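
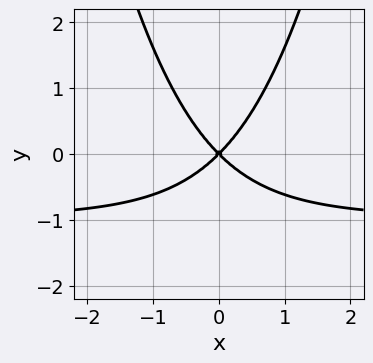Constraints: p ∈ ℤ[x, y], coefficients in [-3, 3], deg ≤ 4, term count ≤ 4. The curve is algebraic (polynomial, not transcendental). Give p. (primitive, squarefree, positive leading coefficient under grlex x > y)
x^2*y + x^2 - y^2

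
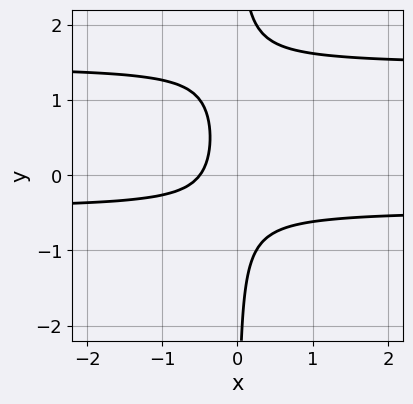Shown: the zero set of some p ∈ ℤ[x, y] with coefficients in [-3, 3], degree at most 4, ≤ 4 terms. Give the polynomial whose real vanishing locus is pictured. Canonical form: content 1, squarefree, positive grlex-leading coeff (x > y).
3*x*y^2 - 3*x*y - 2*x - 1

(a) Degree: no degree-2 curve has this shape, so deg p = 3.
(b) Against the integer gridlines: the curve avoids every integer y-axis point in the box.
(c) The integer polynomial consistent with all of this is the stated p.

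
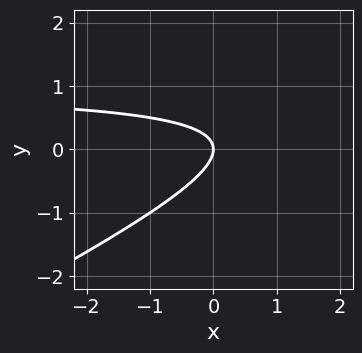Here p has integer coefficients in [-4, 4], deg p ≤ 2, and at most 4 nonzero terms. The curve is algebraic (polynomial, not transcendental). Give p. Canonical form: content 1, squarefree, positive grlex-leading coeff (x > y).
First, the degree is 2 — no degree-1 curve has this shape.
Then, from the visible intercepts: it crosses the y-axis at the gridline y = 0; it meets the x-axis at x = 0 (among the integer gridlines).
Finally, putting this together gives p.

x*y - 2*y^2 - x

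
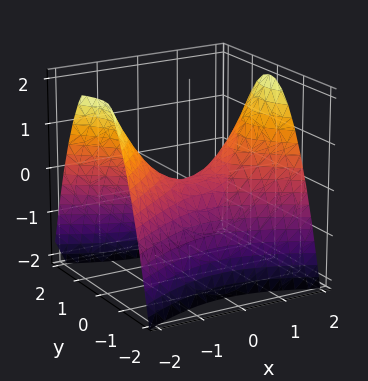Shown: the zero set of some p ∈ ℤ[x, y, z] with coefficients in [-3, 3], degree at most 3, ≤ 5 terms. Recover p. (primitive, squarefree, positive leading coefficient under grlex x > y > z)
deg p = 2. A saddle surface; a quadric.
Symmetries: mirror symmetry x ↦ −x ⇒ only even powers of x; mirror symmetry y ↦ −y ⇒ only even powers of y.
From the visible intercepts: it meets the z-axis at z = 0 (among the integer gridlines); it crosses the y-axis at the gridline y = 0.
Putting this together gives p.

x^2 - 2*y^2 - 2*z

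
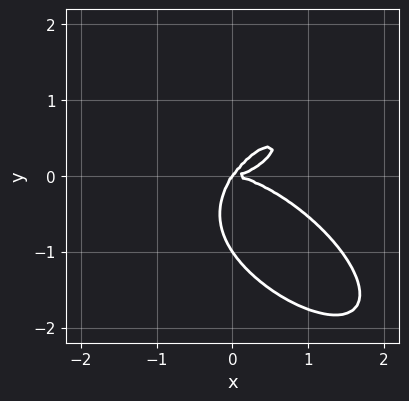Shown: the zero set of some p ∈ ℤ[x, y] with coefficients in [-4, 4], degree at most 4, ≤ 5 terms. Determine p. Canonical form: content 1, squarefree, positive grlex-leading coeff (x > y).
(a) deg p = 4.
(b) Checking where it meets the axes: among the integer gridlines, it crosses the y-axis at y ∈ {-1, 0}; one x-axis crossing is at x = 0.
(c) Together with the visible shape, these determine p as stated.

x^4 + 2*y^4 - 3*x*y^2 + 2*y^3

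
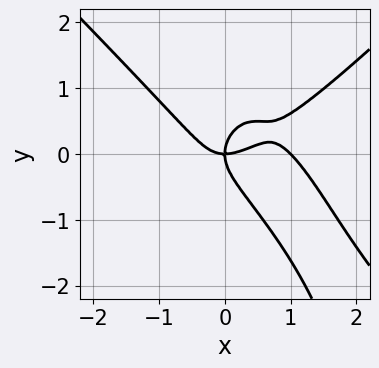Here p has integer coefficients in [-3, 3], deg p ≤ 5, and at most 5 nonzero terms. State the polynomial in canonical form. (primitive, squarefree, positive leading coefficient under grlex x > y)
First, degree: a generic line meets the curve in up to 4 points, so deg p = 4.
Next, reading off the gridlines: it meets the y-axis at y = 0 (among the integer gridlines); the x-axis gridline crossings are at x ∈ {0, 1}.
Finally, the integer polynomial consistent with all of this is the stated p.

x^4 - x^2*y^2 - x^3 - y^3 + x*y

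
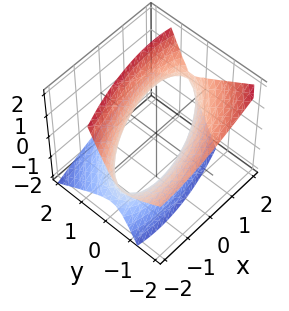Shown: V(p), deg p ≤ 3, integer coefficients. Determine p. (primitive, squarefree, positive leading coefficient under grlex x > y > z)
x^2 - 2*x*y + 3*y^2 + 3*y*z - 2*z^2 - 3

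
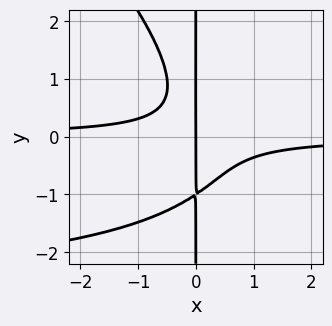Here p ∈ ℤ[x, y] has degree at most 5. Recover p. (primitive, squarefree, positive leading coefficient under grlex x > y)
x^2*y^2 + x*y^3 + 3*x^2*y + x

First, deg p = 4. A generic line meets the curve in up to 4 points.
Next, observable constraints: the visible y-axis segment lies entirely on the curve; it meets the x-axis at x = 0 (among the integer gridlines).
Finally, solving for integer coefficients yields p as stated.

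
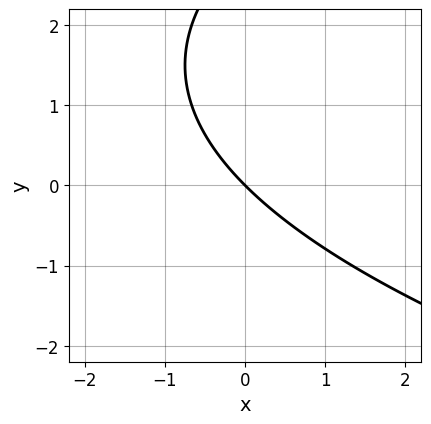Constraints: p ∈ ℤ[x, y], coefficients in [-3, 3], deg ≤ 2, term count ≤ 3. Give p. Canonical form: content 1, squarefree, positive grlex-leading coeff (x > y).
Degree: a generic line meets the curve in up to 2 points, so deg p = 2.
From the axis intercepts and sections: it crosses the x-axis at the gridline x = 0; one y-axis crossing is at y = 0.
Together with the visible shape, these determine p as stated.

y^2 - 3*x - 3*y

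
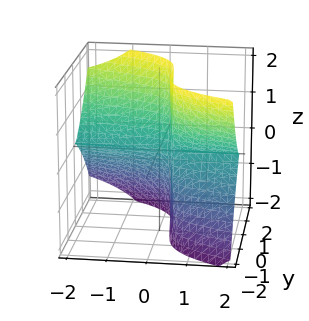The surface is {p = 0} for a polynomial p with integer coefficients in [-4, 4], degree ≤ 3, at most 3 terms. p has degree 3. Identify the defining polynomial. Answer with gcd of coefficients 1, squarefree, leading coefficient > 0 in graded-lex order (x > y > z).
(a) deg p = 3.
(b) From the visible intercepts: it meets the y-axis at y = 0 (among the integer gridlines); the visible x-axis segment lies entirely on the surface; one z-axis crossing is at z = 0.
(c) Solving for integer coefficients yields p as stated.

3*x*z^2 + 2*y^3 - z^2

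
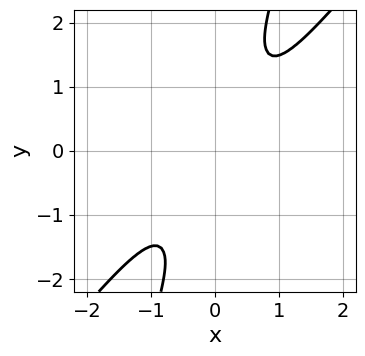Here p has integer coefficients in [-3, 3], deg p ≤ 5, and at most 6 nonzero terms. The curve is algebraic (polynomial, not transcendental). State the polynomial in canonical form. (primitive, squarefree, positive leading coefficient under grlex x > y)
3*x^4 - 3*x*y^3 + y^4 + 2

1. Degree: a generic line meets the curve in up to 4 points, so deg p = 4.
2. From the visible intercepts: no x-intercept at any integer in the box; the curve avoids every integer y-axis point in the box.
3. Assembling these constraints gives the stated polynomial.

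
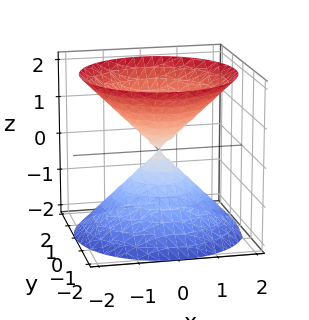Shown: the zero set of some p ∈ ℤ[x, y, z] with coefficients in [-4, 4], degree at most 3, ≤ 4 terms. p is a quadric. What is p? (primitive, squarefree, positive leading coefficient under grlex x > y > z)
(a) I count 2 distinct pieces. Treating them together as one polynomial.
(b) Degree: a double cone through the origin; a quadric, so deg p = 2.
(c) Symmetries: rotational symmetry about the z-axis ⇒ p depends on x, y only through x² + y²; the z ↦ −z reflection is a symmetry, so z appears only in even powers.
(d) Checking where it meets the axes: it meets the z-axis at z = 0 (among the integer gridlines); it crosses the x-axis at the gridline x = 0; a circular section at z = -1 has radius exactly 1.
(e) Together with the visible shape, these determine p as stated.

x^2 + y^2 - z^2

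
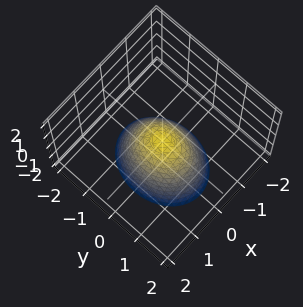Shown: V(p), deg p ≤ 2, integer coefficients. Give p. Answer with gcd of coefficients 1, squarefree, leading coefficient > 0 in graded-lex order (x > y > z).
(a) The degree is 2 — a single bowl opening along one axis; a quadric.
(b) Symmetries: the y ↦ −y reflection is a symmetry, so y appears only in even powers; the x ↦ −x reflection is a symmetry, so x appears only in even powers.
(c) From the axis intercepts and sections: it meets the y-axis at y = 0 (among the integer gridlines); one x-axis crossing is at x = 0; it meets the z-axis at z = 0 (among the integer gridlines).
(d) Together with the visible shape, these determine p as stated.

3*x^2 + 2*y^2 + 2*z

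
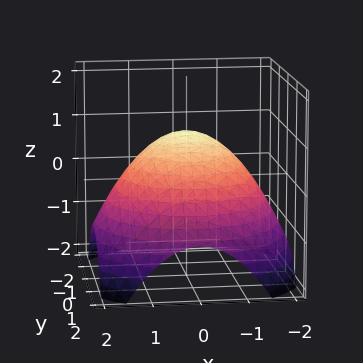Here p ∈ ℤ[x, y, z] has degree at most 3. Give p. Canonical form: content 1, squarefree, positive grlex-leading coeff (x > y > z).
x^2 + y^2 + 2*z - 2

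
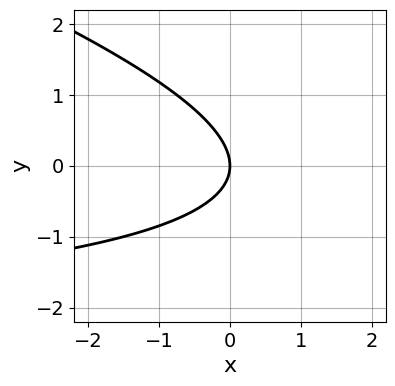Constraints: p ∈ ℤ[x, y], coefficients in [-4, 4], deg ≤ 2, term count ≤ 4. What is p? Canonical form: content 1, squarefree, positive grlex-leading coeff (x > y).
(a) Degree: no degree-1 curve has this shape, so deg p = 2.
(b) Checking where it meets the axes: it crosses the x-axis at the gridline x = 0; it meets the y-axis at y = 0 (among the integer gridlines).
(c) Fitting integer coefficients to these (and the overall shape) gives p.

x*y + 3*y^2 + 3*x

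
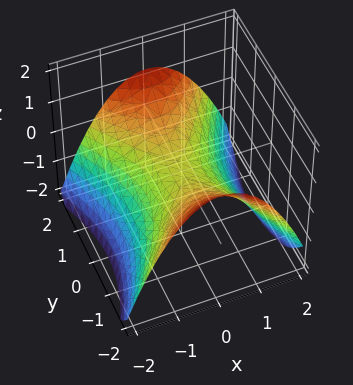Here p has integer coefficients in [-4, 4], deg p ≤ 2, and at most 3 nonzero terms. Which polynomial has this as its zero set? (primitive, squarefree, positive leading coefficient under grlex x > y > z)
deg p = 2. A hyperbolic paraboloid; a quadric.
Symmetries: it's symmetric under x → −x, forcing even powers of x; mirror symmetry y ↦ −y ⇒ only even powers of y.
Reading off the gridlines: it meets the z-axis at z = 0 (among the integer gridlines); it meets the y-axis at y = 0 (among the integer gridlines).
These observations pin down the coefficients.

2*x^2 - y^2 + 3*z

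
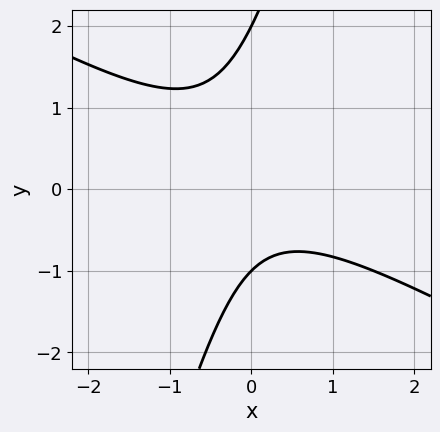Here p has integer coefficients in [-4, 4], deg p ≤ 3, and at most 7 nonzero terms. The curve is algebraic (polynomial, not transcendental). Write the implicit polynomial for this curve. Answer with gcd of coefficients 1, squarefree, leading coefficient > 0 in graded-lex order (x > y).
2*x^2 + 3*x*y - y^2 + y + 2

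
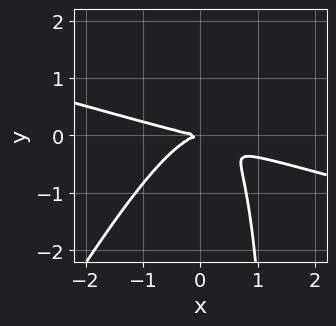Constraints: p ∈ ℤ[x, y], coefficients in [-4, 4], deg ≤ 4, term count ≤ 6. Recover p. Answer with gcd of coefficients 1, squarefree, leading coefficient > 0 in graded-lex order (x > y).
x^3 + 3*x^2*y - 2*x*y^2 + 3*y^2

1. deg p = 3. No degree-2 curve has this shape.
2. Against the integer gridlines: one x-axis crossing is at x = 0; it meets the y-axis at y = 0 (among the integer gridlines).
3. Fitting integer coefficients to these (and the overall shape) gives p.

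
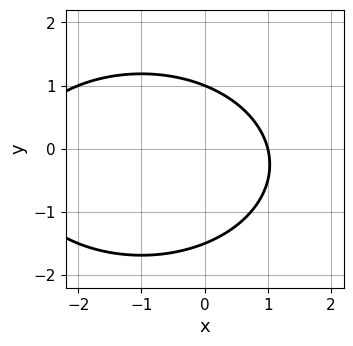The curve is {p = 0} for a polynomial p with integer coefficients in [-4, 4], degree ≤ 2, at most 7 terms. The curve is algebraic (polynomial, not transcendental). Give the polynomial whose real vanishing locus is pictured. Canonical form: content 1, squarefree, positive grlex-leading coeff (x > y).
The degree is 2 — the shape is more complex than any degree-1 curve.
Against the integer gridlines: it crosses the y-axis at the gridline y = 1; one x-axis crossing is at x = 1.
The integer polynomial consistent with all of this is the stated p.

x^2 + 2*y^2 + 2*x + y - 3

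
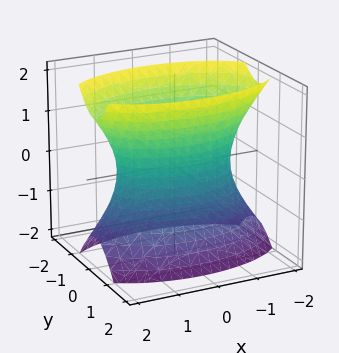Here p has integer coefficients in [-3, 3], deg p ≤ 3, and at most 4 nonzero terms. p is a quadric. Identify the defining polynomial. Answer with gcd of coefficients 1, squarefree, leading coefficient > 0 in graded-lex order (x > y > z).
x^2 + 3*y^2 - z^2 - 2

(a) Degree: one connected sheet with a waist; a quadric, so deg p = 2.
(b) Symmetries: mirror symmetry x ↦ −x ⇒ only even powers of x; the y ↦ −y reflection is a symmetry, so y appears only in even powers; it's symmetric under z → −z, forcing even powers of z.
(c) Observable constraints: the surface avoids every integer z-axis point in the box.
(d) These observations pin down the coefficients.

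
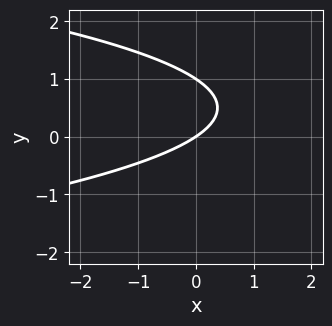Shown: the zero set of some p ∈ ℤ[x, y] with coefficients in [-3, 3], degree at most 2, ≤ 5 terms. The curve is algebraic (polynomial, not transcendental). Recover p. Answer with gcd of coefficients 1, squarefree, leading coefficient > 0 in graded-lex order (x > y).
deg p = 2. No degree-1 curve has this shape.
From the visible intercepts: one x-axis crossing is at x = 0; among the integer gridlines, it crosses the y-axis at y ∈ {0, 1}.
The integer polynomial consistent with all of this is the stated p.

3*y^2 + 2*x - 3*y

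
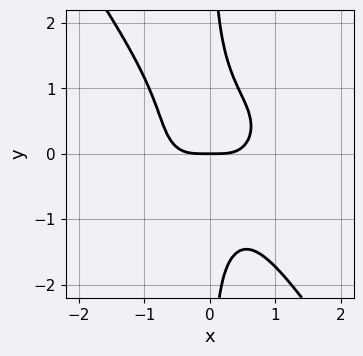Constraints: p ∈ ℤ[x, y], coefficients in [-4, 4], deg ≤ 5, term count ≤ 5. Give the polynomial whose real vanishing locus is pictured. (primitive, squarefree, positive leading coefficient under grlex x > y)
(a) The degree is 4 — no degree-3 curve has this shape.
(b) Observable constraints: one y-axis crossing is at y = 0; it meets the x-axis at x = 0 (among the integer gridlines).
(c) Fitting integer coefficients to these (and the overall shape) gives p.

3*x^4 + 3*x^2*y^2 + 3*x*y^3 - 2*y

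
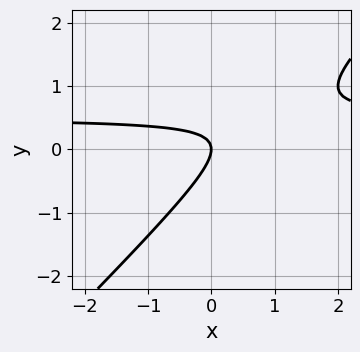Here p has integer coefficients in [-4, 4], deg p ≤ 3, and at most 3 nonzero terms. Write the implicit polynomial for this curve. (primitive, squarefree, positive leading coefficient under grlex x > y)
Degree: a generic line meets the curve in up to 2 points, so deg p = 2.
Checking where it meets the axes: it meets the y-axis at y = 0 (among the integer gridlines); it crosses the x-axis at the gridline x = 0.
Assembling these constraints gives the stated polynomial.

2*x*y - 2*y^2 - x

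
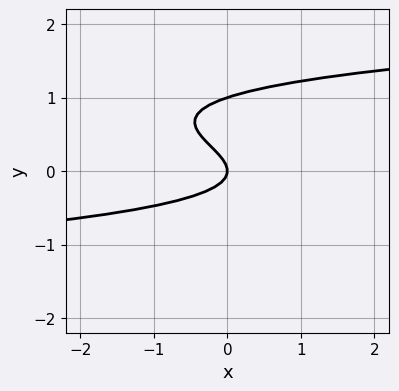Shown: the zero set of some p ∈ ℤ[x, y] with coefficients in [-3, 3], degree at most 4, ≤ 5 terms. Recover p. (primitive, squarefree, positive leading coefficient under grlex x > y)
3*y^3 - 3*y^2 - x

(a) The degree is 3 — a generic line meets the curve in up to 3 points.
(b) Reading off the gridlines: one x-axis crossing is at x = 0; among the integer gridlines, it crosses the y-axis at y ∈ {0, 1}.
(c) Assembling these constraints gives the stated polynomial.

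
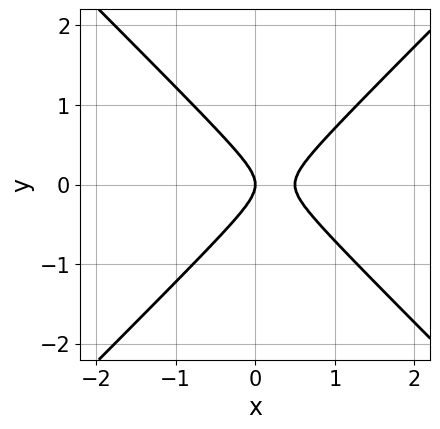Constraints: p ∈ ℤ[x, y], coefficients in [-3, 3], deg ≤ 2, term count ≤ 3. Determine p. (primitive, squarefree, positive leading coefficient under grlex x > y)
(a) deg p = 2.
(b) Symmetries: it's symmetric under y → −y, forcing even powers of y.
(c) Observable constraints: one x-axis crossing is at x = 0; one y-axis crossing is at y = 0.
(d) Fitting integer coefficients to these (and the overall shape) gives p.

2*x^2 - 2*y^2 - x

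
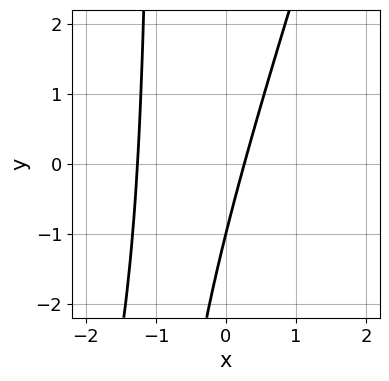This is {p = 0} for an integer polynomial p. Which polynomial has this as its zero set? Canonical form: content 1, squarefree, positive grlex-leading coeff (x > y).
deg p = 2.
From the axis intercepts and sections: it crosses the y-axis at the gridline y = -1.
Together with the visible shape, these determine p as stated.

3*x^2 - x*y + 3*x - y - 1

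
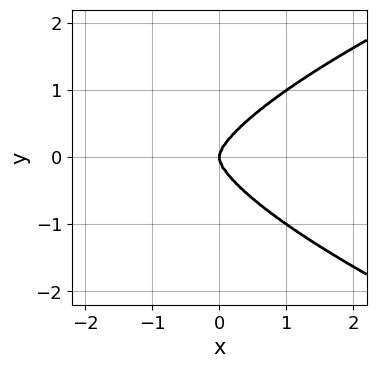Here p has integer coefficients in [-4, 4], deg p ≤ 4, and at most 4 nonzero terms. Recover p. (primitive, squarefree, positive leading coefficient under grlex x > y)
3*y^4 - 2*x^3 - x*y^2

(a) deg p = 4. No degree-3 curve has this shape.
(b) Symmetries: it's symmetric under y → −y, forcing even powers of y.
(c) Reading off the gridlines: it crosses the x-axis at the gridline x = 0; it meets the y-axis at y = 0 (among the integer gridlines).
(d) Assembling these constraints gives the stated polynomial.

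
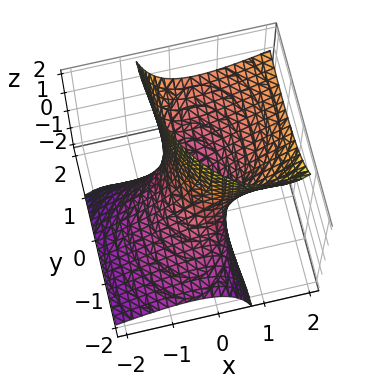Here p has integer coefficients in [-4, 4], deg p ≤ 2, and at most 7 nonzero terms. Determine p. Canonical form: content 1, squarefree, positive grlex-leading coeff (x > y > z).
2*x^2 - 3*x*z + y^2 - 2*y*z - 1

deg p = 2. No degree-1 surface has this shape.
Checking where it meets the axes: among the integer gridlines, it crosses the y-axis at y ∈ {-1, 1}; no z-intercept at any integer in the box.
These observations pin down the coefficients.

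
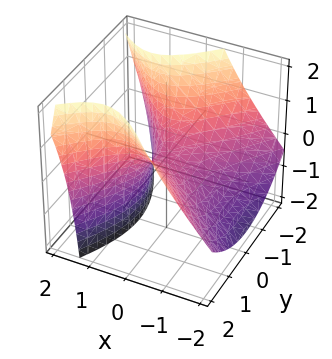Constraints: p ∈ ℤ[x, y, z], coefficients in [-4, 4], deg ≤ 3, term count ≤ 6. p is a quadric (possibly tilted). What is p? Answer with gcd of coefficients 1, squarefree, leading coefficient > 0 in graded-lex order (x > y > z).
3*x^2 - 3*x*z - 2*y^2 + 3*z

deg p = 2. The shape is more complex than any degree-1 surface.
From the visible intercepts: one y-axis crossing is at y = 0; it meets the x-axis at x = 0 (among the integer gridlines); it meets the z-axis at z = 0 (among the integer gridlines).
Fitting integer coefficients to these (and the overall shape) gives p.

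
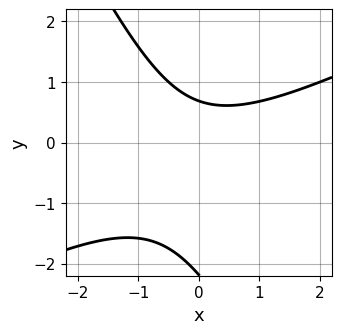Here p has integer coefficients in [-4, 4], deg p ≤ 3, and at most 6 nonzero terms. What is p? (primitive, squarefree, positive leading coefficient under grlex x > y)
First, deg p = 2.
Then, observable constraints: no x-intercept at any integer in the box.
Finally, these observations pin down the coefficients.

2*x^2 - 3*x*y - 2*y^2 - 3*y + 3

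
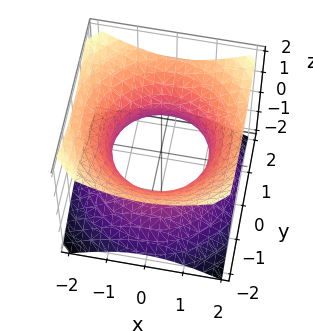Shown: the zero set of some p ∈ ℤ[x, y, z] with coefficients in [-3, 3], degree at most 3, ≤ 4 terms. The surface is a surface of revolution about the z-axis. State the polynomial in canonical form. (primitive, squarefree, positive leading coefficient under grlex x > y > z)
deg p = 2. The shape is more complex than any degree-1 surface.
By symmetry, the z-axis is an axis of rotation, so x and y enter only as x² + y².
From the axis intercepts and sections: it misses every integer gridline on the z-axis; a circular section at z = 1 has radius between 1 and 2.
These observations pin down the coefficients.

2*x^2 + 2*y^2 - 3*z^2 - 3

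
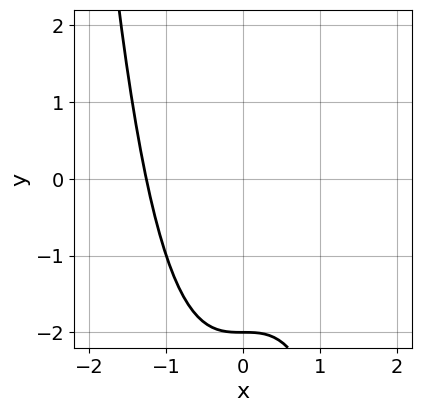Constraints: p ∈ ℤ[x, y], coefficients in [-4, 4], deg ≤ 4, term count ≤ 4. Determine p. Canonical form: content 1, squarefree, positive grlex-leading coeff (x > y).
(a) The degree is 3 — no degree-2 curve has this shape.
(b) From the visible intercepts: one y-axis crossing is at y = -2.
(c) Together with the visible shape, these determine p as stated.

x^3 + y + 2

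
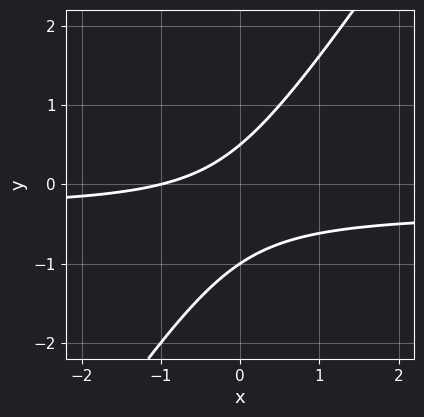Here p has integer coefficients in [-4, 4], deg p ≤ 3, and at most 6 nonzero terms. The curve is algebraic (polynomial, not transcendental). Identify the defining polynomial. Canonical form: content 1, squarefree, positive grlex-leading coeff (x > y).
(a) deg p = 2. The shape is more complex than any degree-1 curve.
(b) From the visible intercepts: it crosses the x-axis at the gridline x = -1; one y-axis crossing is at y = -1.
(c) Solving for integer coefficients yields p as stated.

3*x*y - 2*y^2 + x - y + 1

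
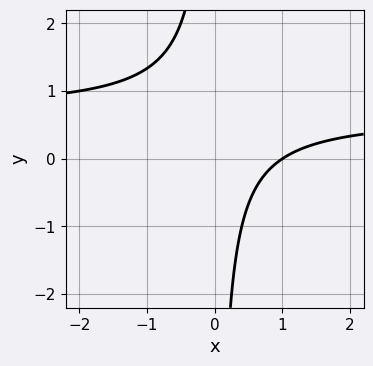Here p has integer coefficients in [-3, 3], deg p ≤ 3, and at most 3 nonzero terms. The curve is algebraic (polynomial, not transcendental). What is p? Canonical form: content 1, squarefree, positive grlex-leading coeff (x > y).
First, degree: a generic line meets the curve in up to 2 points, so deg p = 2.
Next, from the visible intercepts: no y-intercept at any integer in the box; it meets the x-axis at x = 1 (among the integer gridlines).
Finally, putting this together gives p.

3*x*y - 2*x + 2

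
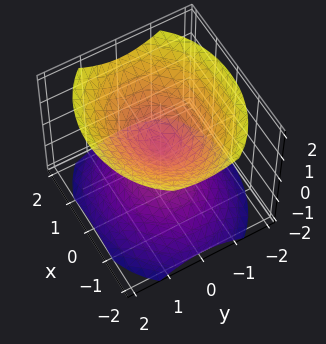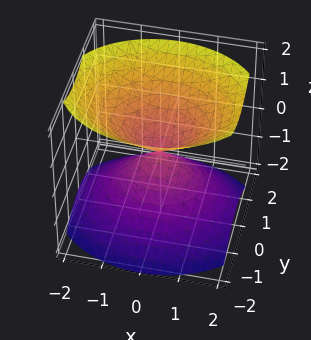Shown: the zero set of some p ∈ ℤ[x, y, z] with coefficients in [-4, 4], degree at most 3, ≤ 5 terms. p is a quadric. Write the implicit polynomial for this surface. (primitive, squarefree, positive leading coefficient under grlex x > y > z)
2*x^2 + 3*y^2 - 3*z^2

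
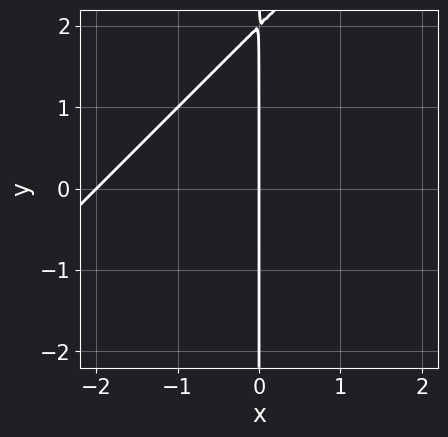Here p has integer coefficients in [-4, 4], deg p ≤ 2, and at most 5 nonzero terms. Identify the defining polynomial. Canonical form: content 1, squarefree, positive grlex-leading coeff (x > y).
deg p = 2.
From the visible intercepts: among the integer gridlines, it crosses the x-axis at x ∈ {-2, 0}; the visible y-axis segment lies entirely on the curve.
These observations pin down the coefficients.

x^2 - x*y + 2*x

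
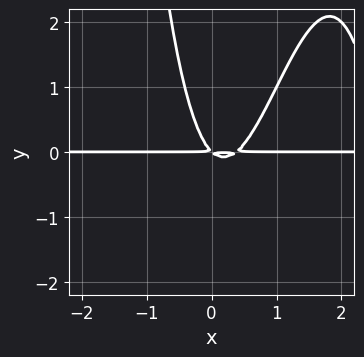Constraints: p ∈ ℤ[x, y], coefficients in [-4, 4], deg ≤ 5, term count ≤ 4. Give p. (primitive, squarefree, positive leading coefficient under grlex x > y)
x^3*y - 3*x^2*y + x*y + y^2

First, degree: no degree-3 curve has this shape, so deg p = 4.
Then, checking where it meets the axes: every point of the x-axis in the box is on the curve.
Finally, assembling these constraints gives the stated polynomial.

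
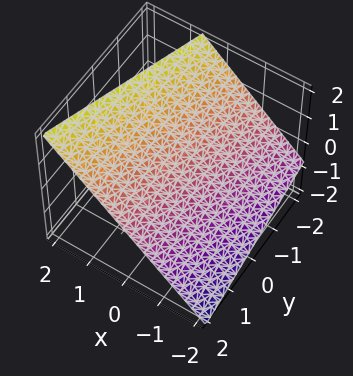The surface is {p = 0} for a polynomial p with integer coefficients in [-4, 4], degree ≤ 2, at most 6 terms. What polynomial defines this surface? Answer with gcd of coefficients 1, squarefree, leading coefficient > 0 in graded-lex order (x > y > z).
3*x - y - 3*z + 2

1. deg p = 1. Every cross-section is a straight line — this is a plane.
2. From the axis intercepts and sections: it meets the y-axis at y = 2 (among the integer gridlines).
3. The integer polynomial consistent with all of this is the stated p.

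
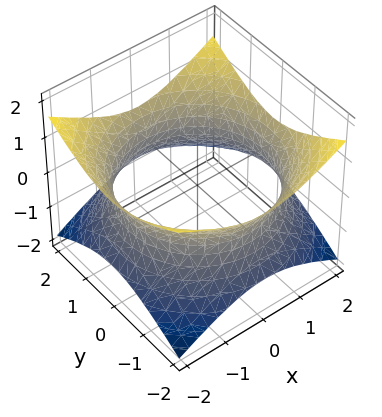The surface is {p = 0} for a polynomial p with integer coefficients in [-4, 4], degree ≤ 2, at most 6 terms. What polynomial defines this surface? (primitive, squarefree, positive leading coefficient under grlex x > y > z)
1. The degree is 2 — an hourglass — one-sheet hyperboloid; a quadric.
2. By symmetry, every cross-section ⟂ z is a circle, so x, y appear only via x² + y²; mirror symmetry z ↦ −z ⇒ only even powers of z.
3. From the visible intercepts: the surface avoids every integer z-axis point in the box; a circular section at z = 0 has radius between 1 and 2.
4. Solving for integer coefficients yields p as stated.

x^2 + y^2 - 2*z^2 - 3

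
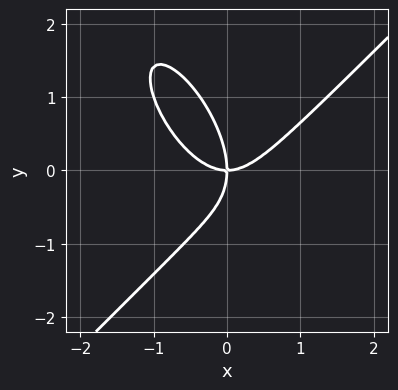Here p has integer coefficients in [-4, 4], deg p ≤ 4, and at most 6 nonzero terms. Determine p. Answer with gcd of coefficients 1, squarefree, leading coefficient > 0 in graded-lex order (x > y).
Degree: the shape is more complex than any degree-2 curve, so deg p = 3.
Against the integer gridlines: one x-axis crossing is at x = 0; it crosses the y-axis at the gridline y = 0.
Together with the visible shape, these determine p as stated.

2*x^3 - x*y^2 - y^3 - 2*x*y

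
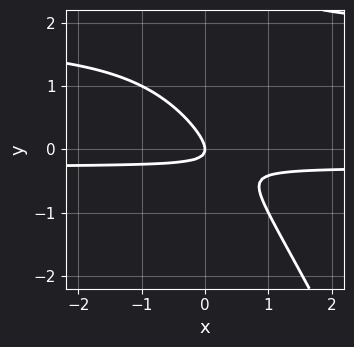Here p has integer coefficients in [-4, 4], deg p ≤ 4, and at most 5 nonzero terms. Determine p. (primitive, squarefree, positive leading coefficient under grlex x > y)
2*x*y^2 + y^3 - 3*x*y - 3*y^2 - x

1. deg p = 3. The shape is more complex than any degree-2 curve.
2. From the visible intercepts: it meets the x-axis at x = 0 (among the integer gridlines); one y-axis crossing is at y = 0.
3. Putting this together gives p.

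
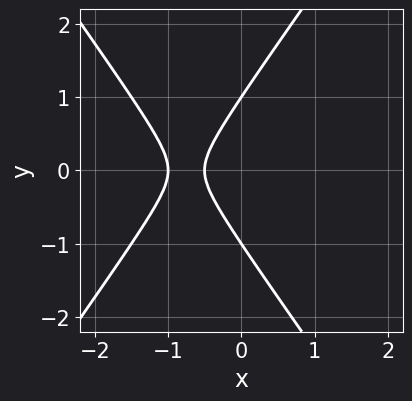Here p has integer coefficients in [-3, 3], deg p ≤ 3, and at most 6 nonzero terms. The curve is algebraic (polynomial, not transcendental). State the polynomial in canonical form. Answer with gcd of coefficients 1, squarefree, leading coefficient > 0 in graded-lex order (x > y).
2*x^2 - y^2 + 3*x + 1

deg p = 2. No degree-1 curve has this shape.
Symmetries: mirror symmetry y ↦ −y ⇒ only even powers of y.
From the visible intercepts: it crosses the x-axis at the gridline x = -1; among the integer gridlines, it crosses the y-axis at y ∈ {-1, 1}.
Fitting integer coefficients to these (and the overall shape) gives p.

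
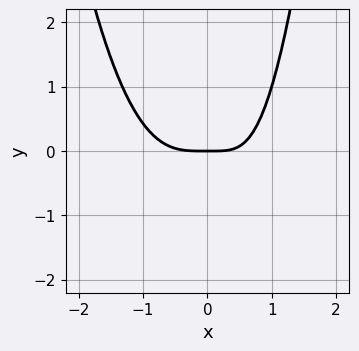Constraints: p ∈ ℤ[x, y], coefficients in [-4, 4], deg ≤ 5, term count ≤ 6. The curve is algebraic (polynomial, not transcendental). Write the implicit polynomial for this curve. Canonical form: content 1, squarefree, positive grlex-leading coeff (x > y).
3*x^4 - 2*x^2*y + 2*x*y - 3*y

1. Degree: no degree-3 curve has this shape, so deg p = 4.
2. From the axis intercepts and sections: one x-axis crossing is at x = 0; it crosses the y-axis at the gridline y = 0.
3. Matching integer coefficients to the picture gives p.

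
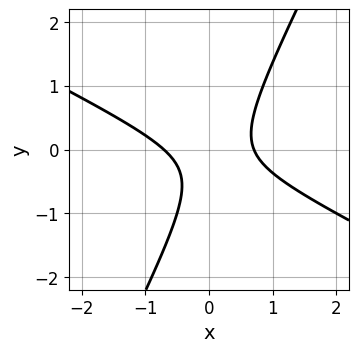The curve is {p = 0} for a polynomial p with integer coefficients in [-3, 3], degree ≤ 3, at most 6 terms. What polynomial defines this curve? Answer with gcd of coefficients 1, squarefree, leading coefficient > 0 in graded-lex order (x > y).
2*x^2 + 3*x*y - 2*y^2 - y - 1

deg p = 2.
Against the integer gridlines: it misses every integer gridline on the y-axis.
Solving for integer coefficients yields p as stated.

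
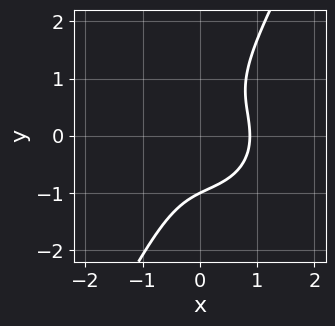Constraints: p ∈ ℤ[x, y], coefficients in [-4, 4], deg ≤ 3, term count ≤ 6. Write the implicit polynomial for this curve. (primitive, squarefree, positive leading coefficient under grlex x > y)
3*x^3 + 3*x*y^2 - 2*y^3 - 2

(a) deg p = 3. A generic line meets the curve in up to 3 points.
(b) Checking where it meets the axes: it meets the y-axis at y = -1 (among the integer gridlines).
(c) These observations pin down the coefficients.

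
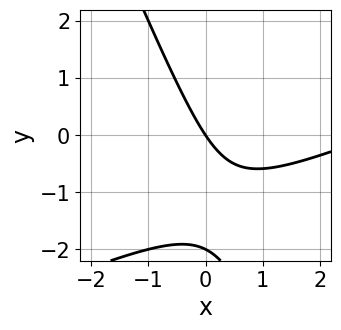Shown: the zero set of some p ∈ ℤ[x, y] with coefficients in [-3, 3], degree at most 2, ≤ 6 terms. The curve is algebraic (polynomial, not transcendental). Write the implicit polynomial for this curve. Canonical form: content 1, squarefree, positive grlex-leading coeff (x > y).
x^2 - 2*x*y - y^2 - 3*x - 2*y

The degree is 2 — the shape is more complex than any degree-1 curve.
From the visible intercepts: it crosses the x-axis at the gridline x = 0; the y-axis gridline crossings are at y ∈ {-2, 0}.
Matching integer coefficients to the picture gives p.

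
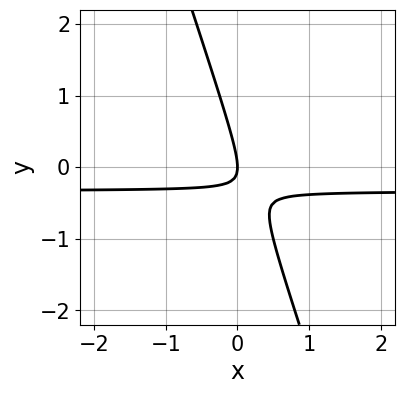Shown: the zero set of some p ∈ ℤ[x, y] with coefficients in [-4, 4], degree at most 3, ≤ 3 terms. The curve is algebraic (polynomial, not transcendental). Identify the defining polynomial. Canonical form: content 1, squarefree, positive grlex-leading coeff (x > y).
The degree is 2 — no degree-1 curve has this shape.
Against the integer gridlines: it crosses the y-axis at the gridline y = 0; one x-axis crossing is at x = 0.
Matching integer coefficients to the picture gives p.

3*x*y + y^2 + x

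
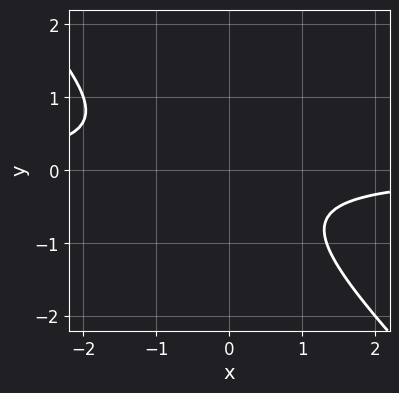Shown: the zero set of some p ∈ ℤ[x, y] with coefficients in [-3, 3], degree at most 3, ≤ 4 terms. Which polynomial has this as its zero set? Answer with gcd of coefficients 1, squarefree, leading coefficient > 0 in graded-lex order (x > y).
3*x*y + 3*y^2 + y + 2

1. Degree: a generic line meets the curve in up to 2 points, so deg p = 2.
2. From the visible intercepts: it misses every integer gridline on the y-axis; the curve avoids every integer x-axis point in the box.
3. These observations pin down the coefficients.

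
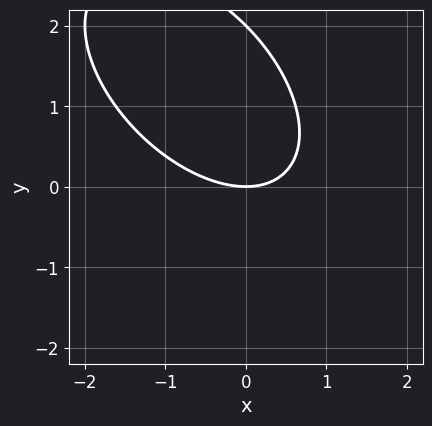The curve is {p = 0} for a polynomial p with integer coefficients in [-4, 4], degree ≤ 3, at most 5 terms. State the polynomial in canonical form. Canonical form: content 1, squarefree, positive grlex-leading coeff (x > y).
1. The degree is 2 — a generic line meets the curve in up to 2 points.
2. From the axis intercepts and sections: the y-axis gridline crossings are at y ∈ {0, 2}; one x-axis crossing is at x = 0.
3. These observations pin down the coefficients.

x^2 + x*y + y^2 - 2*y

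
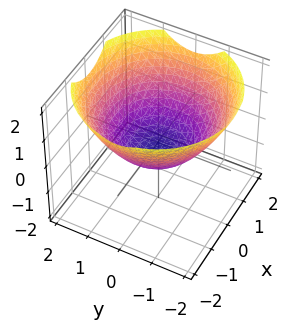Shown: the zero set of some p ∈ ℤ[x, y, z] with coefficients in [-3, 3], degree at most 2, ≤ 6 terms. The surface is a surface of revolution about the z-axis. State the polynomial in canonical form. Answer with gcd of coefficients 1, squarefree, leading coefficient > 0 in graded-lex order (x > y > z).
(a) The degree is 2 — the shape is more complex than any degree-1 surface.
(b) By symmetry, the z-axis is an axis of rotation, so x and y enter only as x² + y².
(c) Against the integer gridlines: the x-axis gridline crossings are at x ∈ {-1, 1}; among the integer gridlines, it crosses the y-axis at y ∈ {-1, 1}; a circular section at z = 1 has radius between 1 and 2.
(d) These observations pin down the coefficients.

x^2 + y^2 - 2*z - 1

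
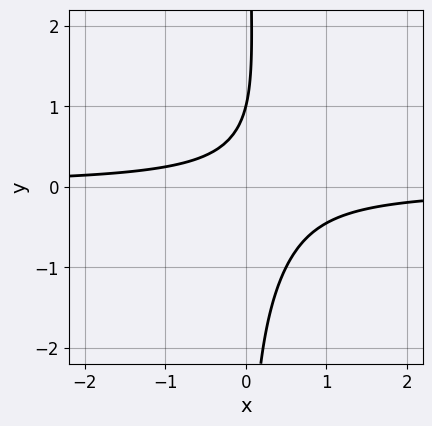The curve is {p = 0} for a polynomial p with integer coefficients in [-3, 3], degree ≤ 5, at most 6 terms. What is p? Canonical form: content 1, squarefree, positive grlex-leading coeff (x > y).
1. Degree: no degree-3 curve has this shape, so deg p = 4.
2. Observable constraints: it meets the y-axis at y = 1 (among the integer gridlines); it misses every integer gridline on the x-axis.
3. Matching integer coefficients to the picture gives p.

x*y^3 + 3*x*y - y + 1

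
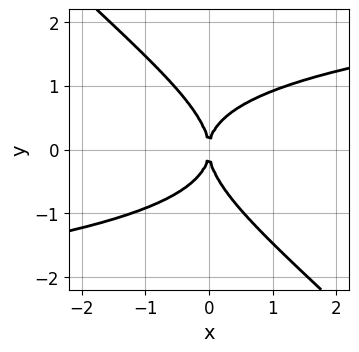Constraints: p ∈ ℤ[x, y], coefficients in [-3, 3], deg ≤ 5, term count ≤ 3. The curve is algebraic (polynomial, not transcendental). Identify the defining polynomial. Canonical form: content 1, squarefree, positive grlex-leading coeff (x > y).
1. deg p = 4. A generic line meets the curve in up to 4 points.
2. Observable constraints: one y-axis crossing is at y = 0; it meets the x-axis at x = 0 (among the integer gridlines).
3. Assembling these constraints gives the stated polynomial.

2*x*y^3 + 2*y^4 - 3*x^2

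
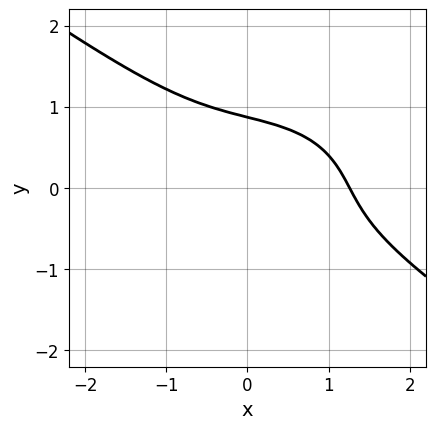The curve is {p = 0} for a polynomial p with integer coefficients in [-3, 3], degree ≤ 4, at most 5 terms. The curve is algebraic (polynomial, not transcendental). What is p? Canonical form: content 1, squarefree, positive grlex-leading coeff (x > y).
x^3 + 3*y^3 + 2*x*y - 2

First, the degree is 3 — no degree-2 curve has this shape.
Finally, the integer polynomial consistent with all of this is the stated p.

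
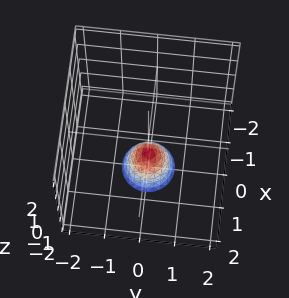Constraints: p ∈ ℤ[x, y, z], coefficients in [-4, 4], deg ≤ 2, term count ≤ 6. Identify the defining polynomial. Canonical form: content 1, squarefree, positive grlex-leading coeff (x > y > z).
2*x^2 + 2*y^2 + z + 1

1. The degree is 2 — a generic line meets the surface in up to 2 points.
2. Symmetries: the z-axis is an axis of rotation, so x and y enter only as x² + y².
3. Checking where it meets the axes: it meets the z-axis at z = -1 (among the integer gridlines); a circular section at z = -2 has radius between 0 and 1; the surface avoids every integer x-axis point in the box.
4. Assembling these constraints gives the stated polynomial.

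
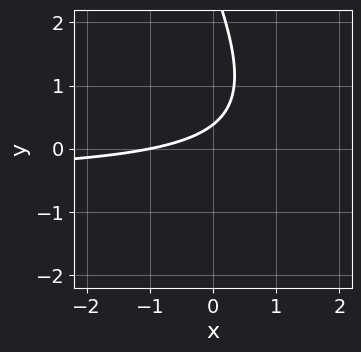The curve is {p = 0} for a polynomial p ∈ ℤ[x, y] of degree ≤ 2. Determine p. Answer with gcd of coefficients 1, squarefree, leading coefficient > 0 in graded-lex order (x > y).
1. Degree: no degree-1 curve has this shape, so deg p = 2.
2. Checking where it meets the axes: one x-axis crossing is at x = -1.
3. Matching integer coefficients to the picture gives p.

2*x*y + y^2 + x - 3*y + 1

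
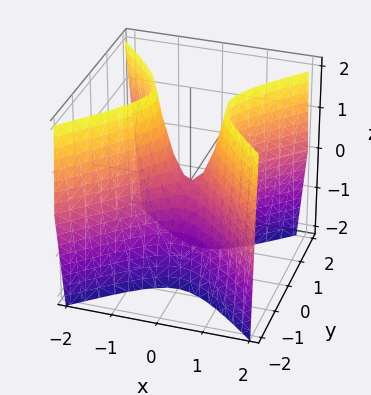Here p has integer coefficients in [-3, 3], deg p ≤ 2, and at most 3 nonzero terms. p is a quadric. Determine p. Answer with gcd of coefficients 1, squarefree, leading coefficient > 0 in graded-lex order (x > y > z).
First, deg p = 2. A hyperbolic paraboloid; a quadric.
Next, symmetries: the x ↦ −x reflection is a symmetry, so x appears only in even powers; mirror symmetry y ↦ −y ⇒ only even powers of y.
Next, from the visible intercepts: it crosses the z-axis at the gridline z = 0; it meets the x-axis at x = 0 (among the integer gridlines); it meets the y-axis at y = 0 (among the integer gridlines).
Finally, these observations pin down the coefficients.

3*x^2 - 3*y^2 - z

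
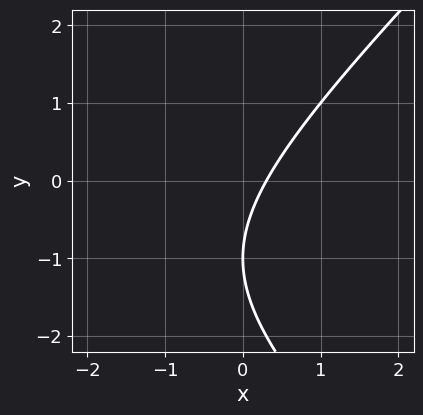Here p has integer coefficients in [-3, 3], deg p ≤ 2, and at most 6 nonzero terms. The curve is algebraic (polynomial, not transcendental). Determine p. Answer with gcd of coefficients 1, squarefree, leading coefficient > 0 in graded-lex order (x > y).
x^2 - y^2 + 3*x - 2*y - 1

First, degree: no degree-1 curve has this shape, so deg p = 2.
Next, checking where it meets the axes: it meets the y-axis at y = -1 (among the integer gridlines).
Finally, together with the visible shape, these determine p as stated.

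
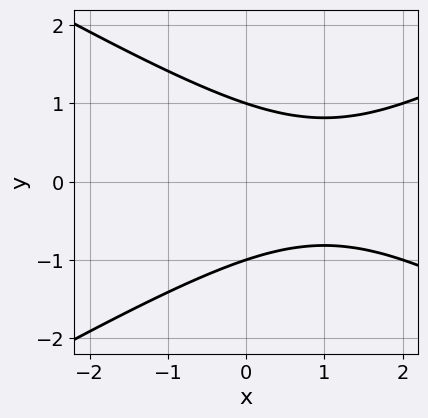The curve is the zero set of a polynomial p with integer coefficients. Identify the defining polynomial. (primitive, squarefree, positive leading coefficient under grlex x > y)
x^2 - 3*y^2 - 2*x + 3

First, deg p = 2. The shape is more complex than any degree-1 curve.
Next, symmetries: it's symmetric under y → −y, forcing even powers of y.
Then, reading off the gridlines: the y-axis gridline crossings are at y ∈ {-1, 1}; it misses every integer gridline on the x-axis.
Finally, assembling these constraints gives the stated polynomial.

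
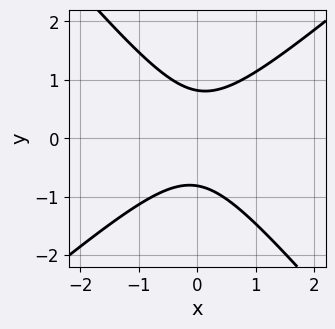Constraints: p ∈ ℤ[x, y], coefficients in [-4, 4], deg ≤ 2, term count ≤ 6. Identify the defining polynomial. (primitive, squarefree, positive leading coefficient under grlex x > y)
3*x^2 - x*y - 3*y^2 + 2

First, deg p = 2. No degree-1 curve has this shape.
Next, reading off the gridlines: the curve avoids every integer x-axis point in the box.
Finally, these observations pin down the coefficients.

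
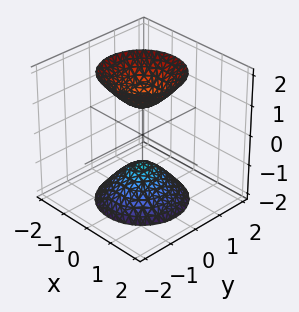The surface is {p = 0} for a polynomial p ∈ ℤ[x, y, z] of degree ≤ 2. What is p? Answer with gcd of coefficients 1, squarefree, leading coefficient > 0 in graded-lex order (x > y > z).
2*x^2 + 2*y^2 - z^2 + 1

First, there are 2 components.
Next, degree: no degree-1 surface has this shape, so deg p = 2.
Then, symmetries: every cross-section ⟂ z is a circle, so x, y appear only via x² + y².
Next, against the integer gridlines: a circular section at z = 2 has radius between 1 and 2; the surface avoids every integer x-axis point in the box; the z-axis gridline crossings are at z ∈ {-1, 1}; it misses every integer gridline on the y-axis.
Finally, assembling these constraints gives the stated polynomial.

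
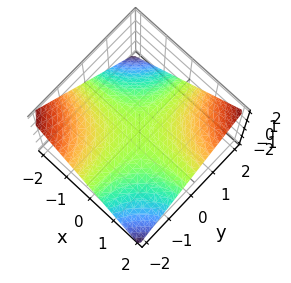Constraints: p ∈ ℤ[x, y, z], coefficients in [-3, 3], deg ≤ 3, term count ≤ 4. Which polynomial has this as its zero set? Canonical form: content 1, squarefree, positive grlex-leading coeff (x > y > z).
x*y - 2*z

(a) The degree is 2 — a saddle surface; a quadric.
(b) From the axis intercepts and sections: the visible y-axis segment lies entirely on the surface; the visible x-axis segment lies entirely on the surface; it crosses the z-axis at the gridline z = 0.
(c) The integer polynomial consistent with all of this is the stated p.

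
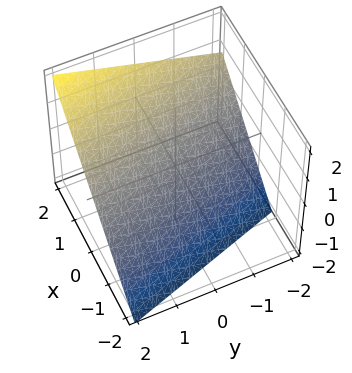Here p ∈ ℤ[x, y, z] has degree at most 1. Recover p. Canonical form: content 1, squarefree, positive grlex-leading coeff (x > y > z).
1. The degree is 1 — every cross-section is a straight line — this is a plane.
2. Reading off the gridlines: it meets the y-axis at y = 2 (among the integer gridlines).
3. Solving for integer coefficients yields p as stated.

3*x + y - 3*z - 2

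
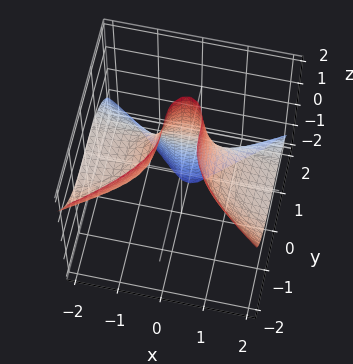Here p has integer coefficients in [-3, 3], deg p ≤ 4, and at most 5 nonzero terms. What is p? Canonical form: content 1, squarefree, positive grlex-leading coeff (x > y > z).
3*x^2*z + 2*y^3 - 1

First, the degree is 3 — the shape is more complex than any degree-2 surface.
Next, from the visible intercepts: the surface avoids every integer x-axis point in the box; no z-intercept at any integer in the box.
Finally, the integer polynomial consistent with all of this is the stated p.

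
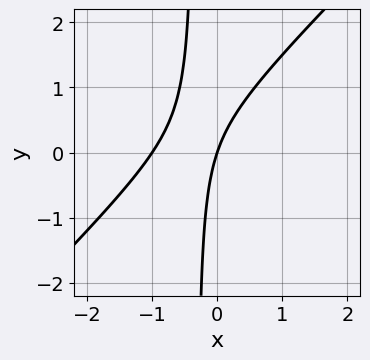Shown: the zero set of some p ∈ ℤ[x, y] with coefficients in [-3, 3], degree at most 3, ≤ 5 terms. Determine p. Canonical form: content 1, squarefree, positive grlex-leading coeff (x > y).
3*x^2 - 3*x*y + 3*x - y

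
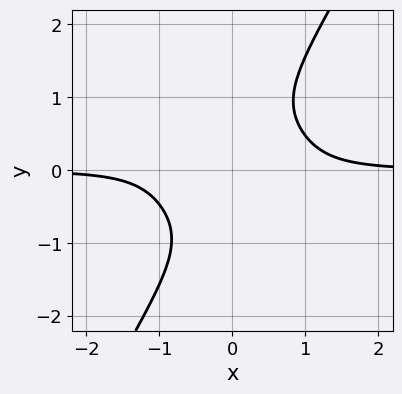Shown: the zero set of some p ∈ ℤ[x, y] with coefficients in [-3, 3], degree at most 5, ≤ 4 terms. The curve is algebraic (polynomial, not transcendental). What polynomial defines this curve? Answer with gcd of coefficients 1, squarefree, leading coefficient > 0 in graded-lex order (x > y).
1. The degree is 4 — no degree-3 curve has this shape.
2. From the axis intercepts and sections: the curve avoids every integer y-axis point in the box; no x-intercept at any integer in the box.
3. Solving for integer coefficients yields p as stated.

2*x^3*y + x*y^3 - y^4 - 1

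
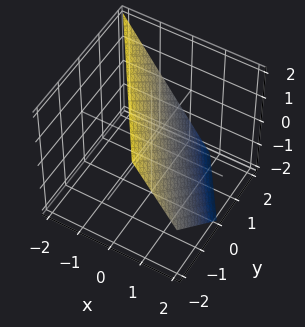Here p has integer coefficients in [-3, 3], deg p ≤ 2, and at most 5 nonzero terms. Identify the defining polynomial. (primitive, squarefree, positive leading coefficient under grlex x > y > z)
First, the degree is 1 — every cross-section is a straight line — this is a plane.
Then, against the integer gridlines: one z-axis crossing is at z = 1; one y-axis crossing is at y = 1.
Finally, together with the visible shape, these determine p as stated.

3*x + 2*y + 2*z - 2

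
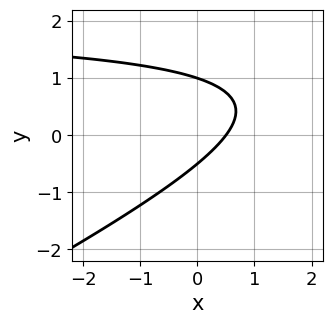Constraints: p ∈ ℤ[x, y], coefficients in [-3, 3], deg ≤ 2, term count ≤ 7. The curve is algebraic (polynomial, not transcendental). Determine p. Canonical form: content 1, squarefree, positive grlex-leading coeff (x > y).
1. Degree: a generic line meets the curve in up to 2 points, so deg p = 2.
2. Observable constraints: it crosses the y-axis at the gridline y = 1.
3. Putting this together gives p.

x*y - 2*y^2 - 2*x + y + 1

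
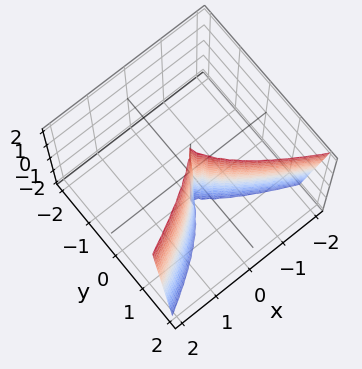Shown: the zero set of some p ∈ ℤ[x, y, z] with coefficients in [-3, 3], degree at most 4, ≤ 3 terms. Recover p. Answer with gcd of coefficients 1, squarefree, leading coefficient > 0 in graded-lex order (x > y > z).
1. deg p = 3.
2. Against the integer gridlines: it meets the y-axis at y = 0 (among the integer gridlines); it crosses the x-axis at the gridline x = 0.
3. Putting this together gives p.

x*y*z + 3*y^3 - 3*x^2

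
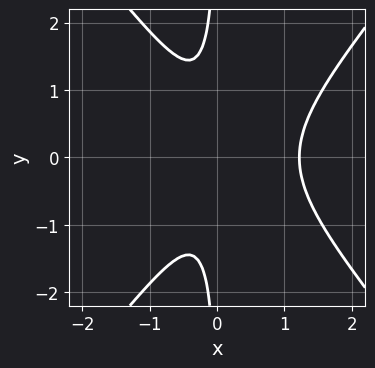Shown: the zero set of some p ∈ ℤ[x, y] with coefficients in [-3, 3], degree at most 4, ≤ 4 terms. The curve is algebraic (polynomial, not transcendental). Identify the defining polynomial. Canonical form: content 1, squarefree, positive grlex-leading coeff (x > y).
First, degree: a generic line meets the curve in up to 3 points, so deg p = 3.
Next, symmetries: the y ↦ −y reflection is a symmetry, so y appears only in even powers.
Then, from the axis intercepts and sections: it misses every integer gridline on the y-axis.
Finally, these observations pin down the coefficients.

3*x^3 - 2*x*y^2 - 3*x^2 - 1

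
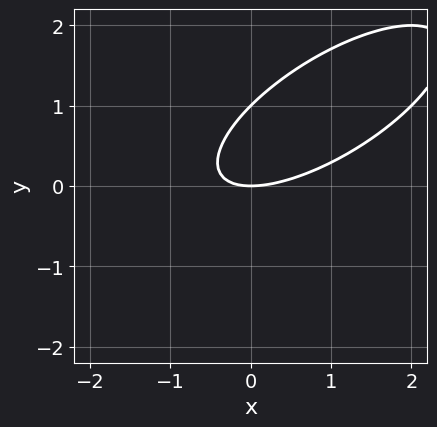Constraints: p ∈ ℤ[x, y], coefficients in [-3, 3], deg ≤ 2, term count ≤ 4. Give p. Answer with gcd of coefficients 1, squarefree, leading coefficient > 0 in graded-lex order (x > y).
First, deg p = 2. No degree-1 curve has this shape.
Next, from the axis intercepts and sections: it meets the x-axis at x = 0 (among the integer gridlines); among the integer gridlines, it crosses the y-axis at y ∈ {0, 1}.
Finally, solving for integer coefficients yields p as stated.

x^2 - 2*x*y + 2*y^2 - 2*y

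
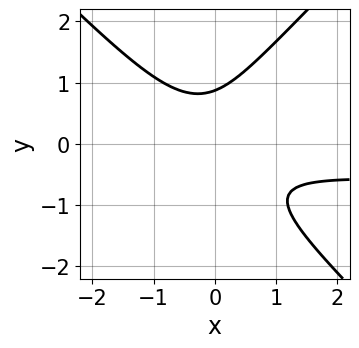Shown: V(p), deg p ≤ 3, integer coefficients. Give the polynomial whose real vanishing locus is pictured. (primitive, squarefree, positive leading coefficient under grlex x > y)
3*x^2*y - 3*y^3 + 2*x^2 + 3*x*y + 2

(a) The degree is 3 — no degree-2 curve has this shape.
(b) From the visible intercepts: no x-intercept at any integer in the box.
(c) Putting this together gives p.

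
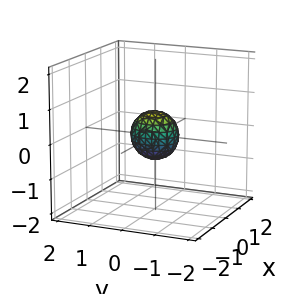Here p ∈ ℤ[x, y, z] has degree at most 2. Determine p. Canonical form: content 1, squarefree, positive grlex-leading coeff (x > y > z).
The degree is 2 — a closed, bounded, convex surface; a quadric.
Symmetries: mirror symmetry x ↦ −x ⇒ only even powers of x; the z ↦ −z reflection is a symmetry, so z appears only in even powers; mirror symmetry y ↦ −y ⇒ only even powers of y.
Putting this together gives p.

3*x^2 + 2*y^2 + 2*z^2 - 1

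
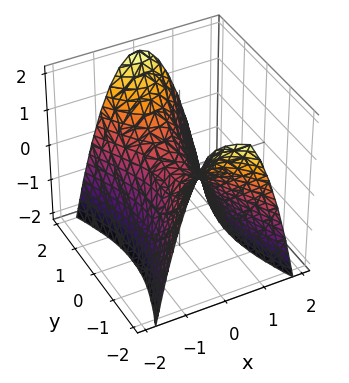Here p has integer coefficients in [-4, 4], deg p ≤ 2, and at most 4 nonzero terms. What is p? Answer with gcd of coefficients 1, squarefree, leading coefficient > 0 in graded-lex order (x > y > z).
3*x^2 - y^2 + 2*z

(a) The degree is 2 — a hyperbolic paraboloid; a quadric.
(b) Symmetries: the y ↦ −y reflection is a symmetry, so y appears only in even powers; the x ↦ −x reflection is a symmetry, so x appears only in even powers.
(c) Against the integer gridlines: it crosses the z-axis at the gridline z = 0; one y-axis crossing is at y = 0; it crosses the x-axis at the gridline x = 0.
(d) Fitting integer coefficients to these (and the overall shape) gives p.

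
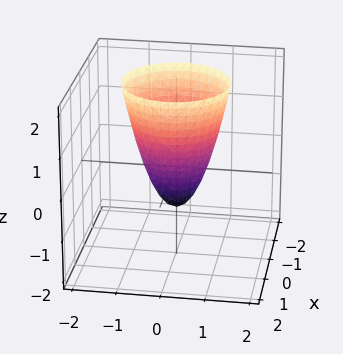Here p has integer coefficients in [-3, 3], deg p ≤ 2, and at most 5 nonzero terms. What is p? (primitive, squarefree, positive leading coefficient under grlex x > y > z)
2*x^2 + 2*y^2 - z - 1

(a) Degree: a generic line meets the surface in up to 2 points, so deg p = 2.
(b) Symmetries: rotational symmetry about the z-axis ⇒ p depends on x, y only through x² + y².
(c) From the axis intercepts and sections: a circular section at z = 0 has radius between 0 and 1; one z-axis crossing is at z = -1.
(d) Matching integer coefficients to the picture gives p.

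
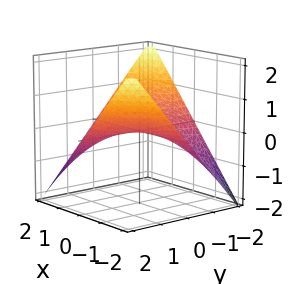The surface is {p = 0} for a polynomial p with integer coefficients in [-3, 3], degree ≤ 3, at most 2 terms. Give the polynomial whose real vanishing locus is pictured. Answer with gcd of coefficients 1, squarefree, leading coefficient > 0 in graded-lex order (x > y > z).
x*y + 2*z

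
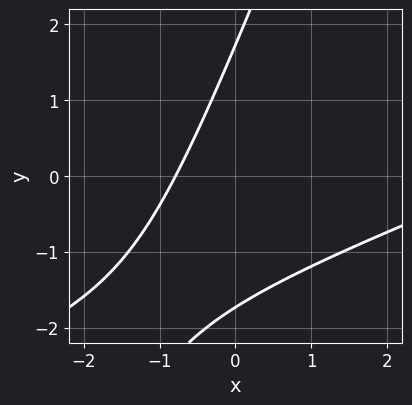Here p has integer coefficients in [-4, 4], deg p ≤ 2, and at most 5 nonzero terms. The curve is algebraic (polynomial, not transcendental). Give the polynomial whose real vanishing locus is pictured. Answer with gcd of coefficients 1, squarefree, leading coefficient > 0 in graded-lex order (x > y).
1. deg p = 2.
2. Putting this together gives p.

x^2 - 3*x*y + y^2 - 3*x - 3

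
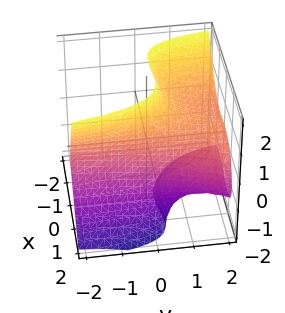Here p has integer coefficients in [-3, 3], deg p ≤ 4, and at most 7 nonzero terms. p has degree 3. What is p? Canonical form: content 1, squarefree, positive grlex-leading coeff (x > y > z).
1. The degree is 3 — the shape is more complex than any degree-2 surface.
2. Reading off the gridlines: no y-intercept at any integer in the box; it misses every integer gridline on the z-axis; it meets the x-axis at x = 1 (among the integer gridlines).
3. Putting this together gives p.

3*x^3 - 2*x^2*y + 2*x^2*z + 3*y*z^2 - 3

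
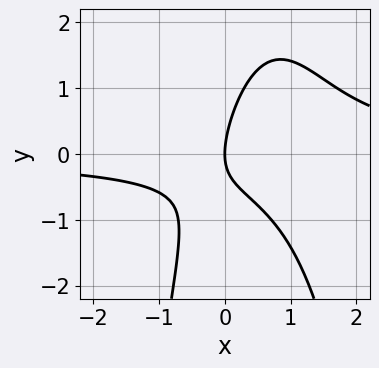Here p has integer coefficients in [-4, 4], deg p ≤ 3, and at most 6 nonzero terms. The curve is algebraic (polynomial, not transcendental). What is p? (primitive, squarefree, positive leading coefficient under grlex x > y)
Degree: no degree-2 curve has this shape, so deg p = 3.
From the visible intercepts: it crosses the y-axis at the gridline y = 0; one x-axis crossing is at x = 0.
Matching integer coefficients to the picture gives p.

2*x^2*y - 2*x*y + y^2 - 2*x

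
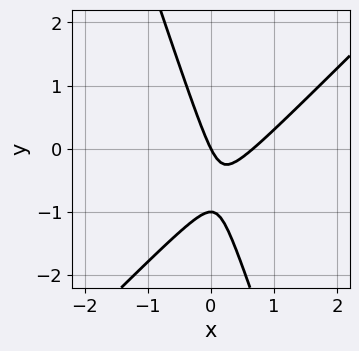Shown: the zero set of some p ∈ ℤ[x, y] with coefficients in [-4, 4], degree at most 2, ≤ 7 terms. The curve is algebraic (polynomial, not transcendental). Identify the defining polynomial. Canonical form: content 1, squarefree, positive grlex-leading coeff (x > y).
3*x^2 - 2*x*y - y^2 - 2*x - y

deg p = 2. The shape is more complex than any degree-1 curve.
Reading off the gridlines: it crosses the x-axis at the gridline x = 0; the y-axis gridline crossings are at y ∈ {-1, 0}.
Matching integer coefficients to the picture gives p.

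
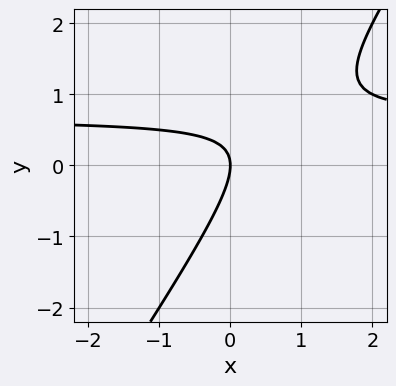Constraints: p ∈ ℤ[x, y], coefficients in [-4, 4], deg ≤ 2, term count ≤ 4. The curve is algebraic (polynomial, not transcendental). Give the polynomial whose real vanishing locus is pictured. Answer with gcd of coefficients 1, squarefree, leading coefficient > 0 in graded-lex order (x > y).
3*x*y - 2*y^2 - 2*x

deg p = 2.
Against the integer gridlines: one x-axis crossing is at x = 0; it crosses the y-axis at the gridline y = 0.
Together with the visible shape, these determine p as stated.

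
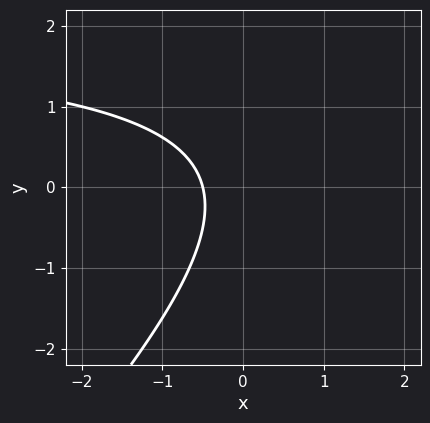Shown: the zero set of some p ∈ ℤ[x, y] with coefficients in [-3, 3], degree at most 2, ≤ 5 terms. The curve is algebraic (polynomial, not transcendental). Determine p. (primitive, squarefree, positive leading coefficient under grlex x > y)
The degree is 2 — a generic line meets the curve in up to 2 points.
From the axis intercepts and sections: no y-intercept at any integer in the box.
Putting this together gives p.

x*y - y^2 - 2*x - 1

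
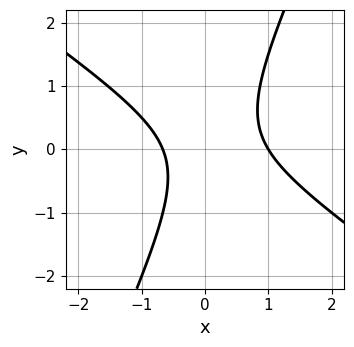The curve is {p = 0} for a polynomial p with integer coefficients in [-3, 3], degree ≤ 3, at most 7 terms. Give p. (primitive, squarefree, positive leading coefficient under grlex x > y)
First, the degree is 2 — a generic line meets the curve in up to 2 points.
Then, from the axis intercepts and sections: it meets the x-axis at x = 1 (among the integer gridlines); the curve avoids every integer y-axis point in the box.
Finally, assembling these constraints gives the stated polynomial.

3*x^2 + 3*x*y - 2*y^2 - x - 2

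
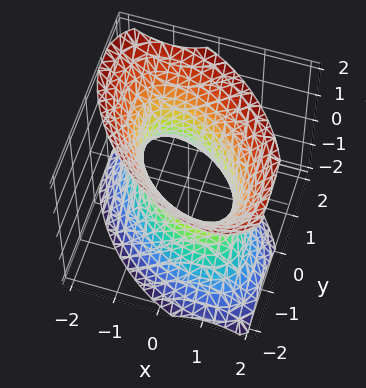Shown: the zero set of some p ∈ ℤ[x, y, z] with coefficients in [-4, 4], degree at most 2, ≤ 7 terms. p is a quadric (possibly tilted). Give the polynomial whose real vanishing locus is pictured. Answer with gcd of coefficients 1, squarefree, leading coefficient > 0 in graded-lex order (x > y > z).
3*x^2 + 3*x*y + 3*y^2 - 2*z^2 - 3

First, the degree is 2 — a generic line meets the surface in up to 2 points.
Then, against the integer gridlines: among the integer gridlines, it crosses the y-axis at y ∈ {-1, 1}; the surface avoids every integer z-axis point in the box; the x-axis gridline crossings are at x ∈ {-1, 1}.
Finally, together with the visible shape, these determine p as stated.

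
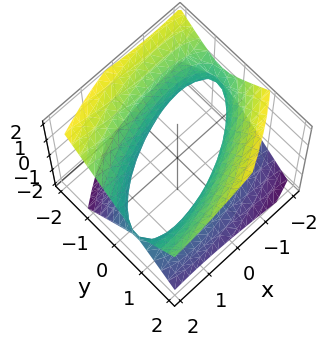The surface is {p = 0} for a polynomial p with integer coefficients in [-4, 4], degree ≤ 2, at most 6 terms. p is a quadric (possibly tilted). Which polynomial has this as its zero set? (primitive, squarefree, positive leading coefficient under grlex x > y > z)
x^2 - 2*x*y - x*z + 3*y^2 - 3*z^2 - 3

First, the degree is 2 — the shape is more complex than any degree-1 surface.
Then, observable constraints: among the integer gridlines, it crosses the y-axis at y ∈ {-1, 1}; no z-intercept at any integer in the box.
Finally, assembling these constraints gives the stated polynomial.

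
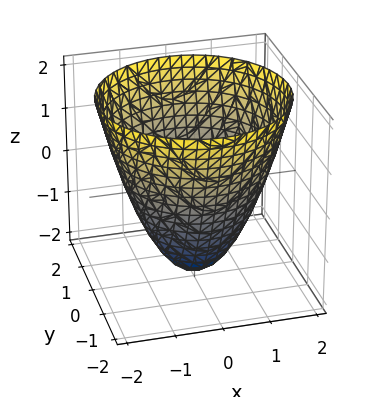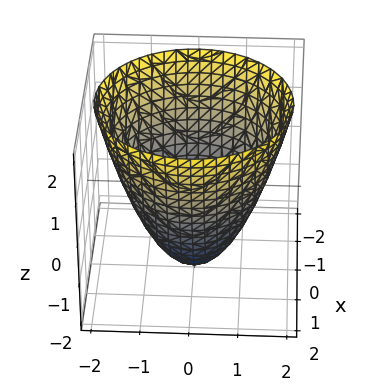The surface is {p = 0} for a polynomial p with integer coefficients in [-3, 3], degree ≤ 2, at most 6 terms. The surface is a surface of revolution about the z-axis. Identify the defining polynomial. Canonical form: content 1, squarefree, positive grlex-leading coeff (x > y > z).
x^2 + y^2 - z - 2

Degree: no degree-1 surface has this shape, so deg p = 2.
Symmetry: the z-axis is an axis of rotation, so x and y enter only as x² + y².
Checking where it meets the axes: it crosses the z-axis at the gridline z = -2; a circular section at z = 1 has radius between 1 and 2.
Assembling these constraints gives the stated polynomial.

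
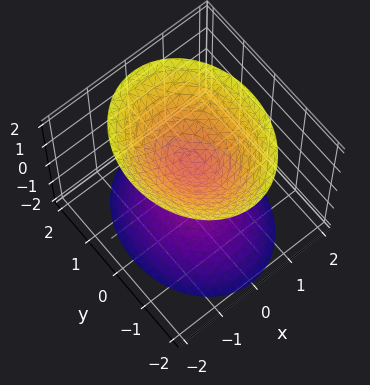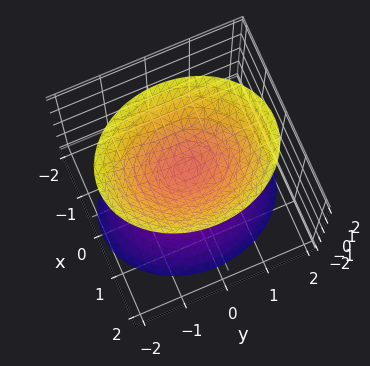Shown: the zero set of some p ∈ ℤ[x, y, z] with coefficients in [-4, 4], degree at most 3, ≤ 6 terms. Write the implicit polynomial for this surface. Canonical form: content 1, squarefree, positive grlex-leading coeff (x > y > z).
3*x^2 + 2*y^2 - 2*z^2 + 1

1. The picture has 2 separate pieces.
2. The degree is 2 — two separate bowl-shaped sheets opening away from each other; a quadric.
3. Symmetries: the y ↦ −y reflection is a symmetry, so y appears only in even powers; mirror symmetry z ↦ −z ⇒ only even powers of z; mirror symmetry x ↦ −x ⇒ only even powers of x.
4. From the visible intercepts: it misses every integer gridline on the y-axis; the surface avoids every integer x-axis point in the box.
5. Solving for integer coefficients yields p as stated.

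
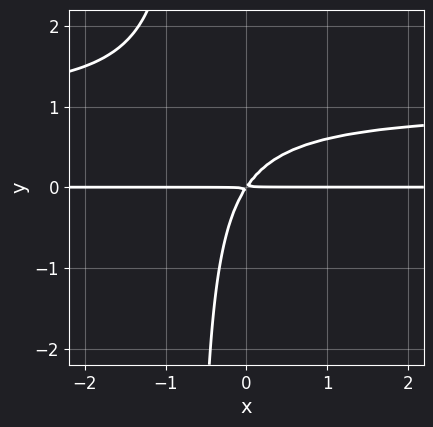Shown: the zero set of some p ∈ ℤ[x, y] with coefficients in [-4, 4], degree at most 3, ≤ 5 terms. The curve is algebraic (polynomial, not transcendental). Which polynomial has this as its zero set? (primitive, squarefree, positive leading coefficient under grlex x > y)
3*x*y^2 - 3*x*y + 2*y^2

(a) deg p = 3. No degree-2 curve has this shape.
(b) From the axis intercepts and sections: every point of the x-axis in the box is on the curve.
(c) Solving for integer coefficients yields p as stated.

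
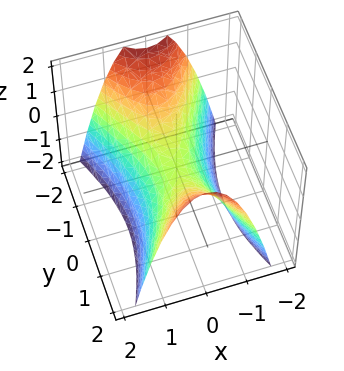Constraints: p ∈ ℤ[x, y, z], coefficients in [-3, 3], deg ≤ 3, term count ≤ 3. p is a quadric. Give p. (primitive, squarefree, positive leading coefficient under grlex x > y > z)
3*x^2 - y^2 + 2*z

1. The degree is 2 — a saddle surface; a quadric.
2. Symmetries: the x ↦ −x reflection is a symmetry, so x appears only in even powers; the y ↦ −y reflection is a symmetry, so y appears only in even powers.
3. Checking where it meets the axes: it meets the y-axis at y = 0 (among the integer gridlines); it crosses the z-axis at the gridline z = 0.
4. The integer polynomial consistent with all of this is the stated p.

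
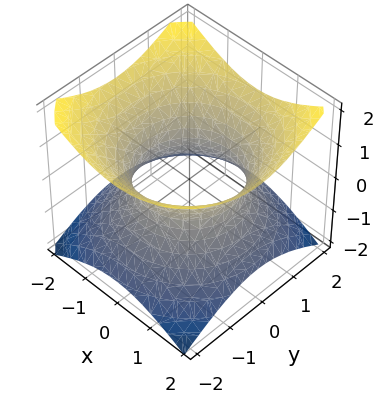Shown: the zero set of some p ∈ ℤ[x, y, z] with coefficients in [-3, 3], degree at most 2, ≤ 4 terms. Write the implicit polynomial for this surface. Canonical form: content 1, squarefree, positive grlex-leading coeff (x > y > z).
(a) Degree: one connected sheet with a waist; a quadric, so deg p = 2.
(b) Symmetries: mirror symmetry z ↦ −z ⇒ only even powers of z; rotational symmetry about the z-axis ⇒ p depends on x, y only through x² + y².
(c) From the visible intercepts: it misses every integer gridline on the z-axis; a circular section at z = 0 has radius between 1 and 2.
(d) These observations pin down the coefficients.

2*x^2 + 2*y^2 - 3*z^2 - 3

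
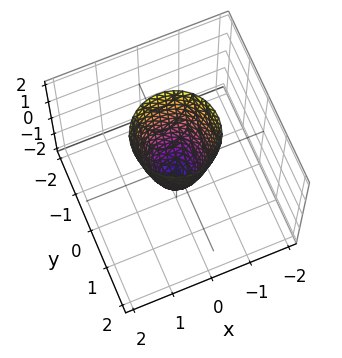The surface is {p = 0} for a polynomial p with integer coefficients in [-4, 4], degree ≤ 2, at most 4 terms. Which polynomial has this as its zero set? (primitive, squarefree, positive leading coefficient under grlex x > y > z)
3*x^2 + 3*y^2 - z - 1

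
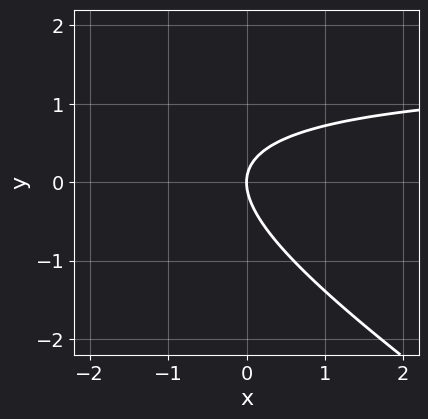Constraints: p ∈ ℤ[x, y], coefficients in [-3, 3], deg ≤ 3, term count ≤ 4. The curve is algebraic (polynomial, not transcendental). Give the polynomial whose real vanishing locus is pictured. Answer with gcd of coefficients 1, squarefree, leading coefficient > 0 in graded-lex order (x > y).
2*x*y + 3*y^2 - 3*x

(a) deg p = 2.
(b) Reading off the gridlines: one x-axis crossing is at x = 0; it crosses the y-axis at the gridline y = 0.
(c) These observations pin down the coefficients.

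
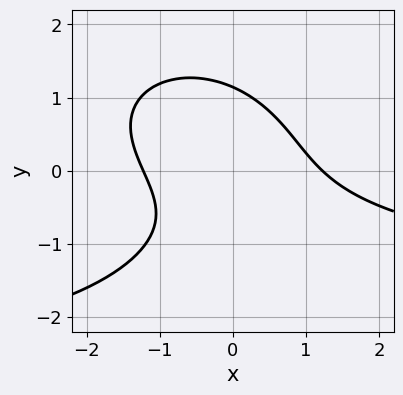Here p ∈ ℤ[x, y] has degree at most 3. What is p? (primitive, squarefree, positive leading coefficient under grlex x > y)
x^2*y + 2*y^3 + 2*x^2 + 3*x*y - 3

1. The degree is 3 — the shape is more complex than any degree-2 curve.
2. The integer polynomial consistent with all of this is the stated p.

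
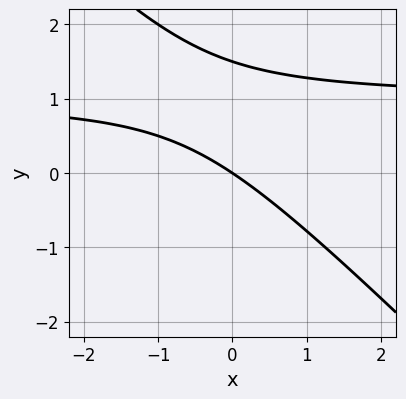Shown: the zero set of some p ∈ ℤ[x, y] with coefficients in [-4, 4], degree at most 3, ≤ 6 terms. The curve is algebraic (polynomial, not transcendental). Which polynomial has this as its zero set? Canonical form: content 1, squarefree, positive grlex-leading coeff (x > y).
2*x*y + 2*y^2 - 2*x - 3*y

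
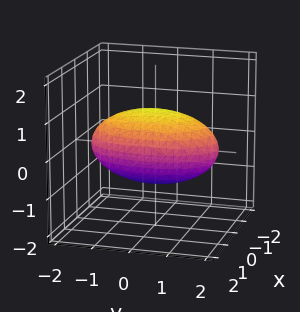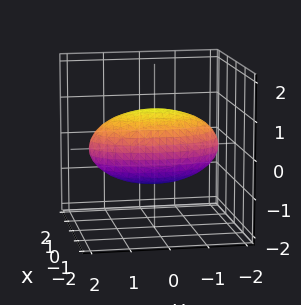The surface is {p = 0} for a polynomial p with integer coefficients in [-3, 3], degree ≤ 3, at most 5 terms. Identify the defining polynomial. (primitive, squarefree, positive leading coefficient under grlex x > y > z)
(a) The degree is 2 — bounded and convex; a quadric.
(b) Symmetries: it's symmetric under x → −x, forcing even powers of x; mirror symmetry y ↦ −y ⇒ only even powers of y; the z ↦ −z reflection is a symmetry, so z appears only in even powers.
(c) Observable constraints: the x-axis gridline crossings are at x ∈ {-1, 1}; the z-axis gridline crossings are at z ∈ {-1, 1}.
(d) The integer polynomial consistent with all of this is the stated p.

3*x^2 + y^2 + 3*z^2 - 3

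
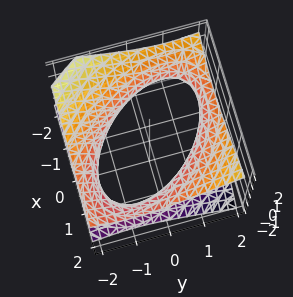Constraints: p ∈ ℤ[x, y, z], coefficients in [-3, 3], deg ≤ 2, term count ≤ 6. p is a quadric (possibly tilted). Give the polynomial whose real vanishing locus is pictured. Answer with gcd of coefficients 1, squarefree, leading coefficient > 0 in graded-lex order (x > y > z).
The degree is 2 — the shape is more complex than any degree-1 surface.
Checking where it meets the axes: it misses every integer gridline on the z-axis.
Assembling these constraints gives the stated polynomial.

x^2 + x*y - x*z + y^2 - 3*z^2 - 2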